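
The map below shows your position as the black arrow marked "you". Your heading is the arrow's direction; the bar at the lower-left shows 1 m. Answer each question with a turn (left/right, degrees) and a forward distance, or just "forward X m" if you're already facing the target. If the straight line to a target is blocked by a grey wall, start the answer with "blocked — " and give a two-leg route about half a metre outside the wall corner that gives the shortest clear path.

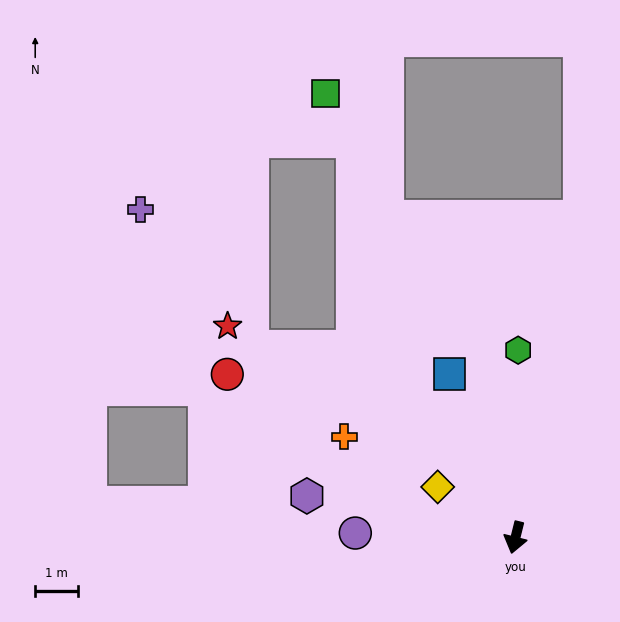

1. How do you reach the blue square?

turn right 144°, forward 4.1 m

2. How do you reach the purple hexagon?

turn right 87°, forward 5.0 m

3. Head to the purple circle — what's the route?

turn right 78°, forward 3.7 m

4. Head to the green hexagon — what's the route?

turn right 167°, forward 4.4 m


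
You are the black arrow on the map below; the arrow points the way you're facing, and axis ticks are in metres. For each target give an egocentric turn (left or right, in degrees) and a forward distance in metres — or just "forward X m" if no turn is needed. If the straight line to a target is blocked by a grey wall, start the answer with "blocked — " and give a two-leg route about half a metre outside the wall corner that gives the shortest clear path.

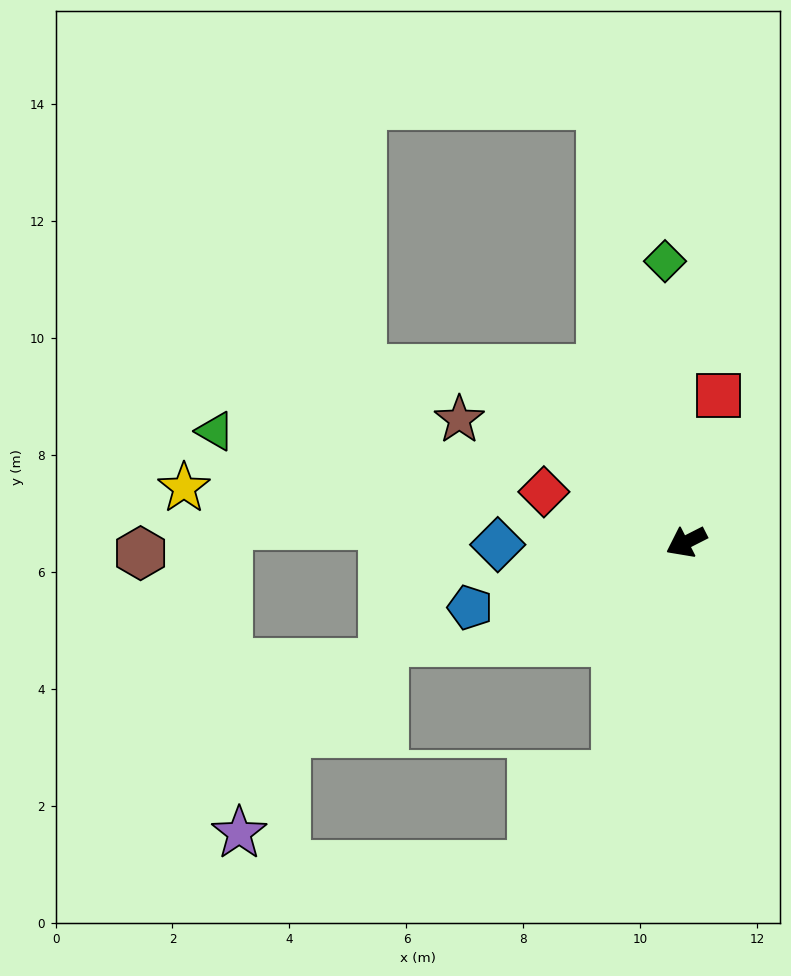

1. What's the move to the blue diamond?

turn right 26°, forward 3.2 m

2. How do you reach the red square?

turn right 129°, forward 2.6 m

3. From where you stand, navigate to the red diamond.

turn right 46°, forward 2.6 m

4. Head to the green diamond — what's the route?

turn right 113°, forward 4.8 m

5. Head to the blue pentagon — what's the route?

turn right 10°, forward 3.9 m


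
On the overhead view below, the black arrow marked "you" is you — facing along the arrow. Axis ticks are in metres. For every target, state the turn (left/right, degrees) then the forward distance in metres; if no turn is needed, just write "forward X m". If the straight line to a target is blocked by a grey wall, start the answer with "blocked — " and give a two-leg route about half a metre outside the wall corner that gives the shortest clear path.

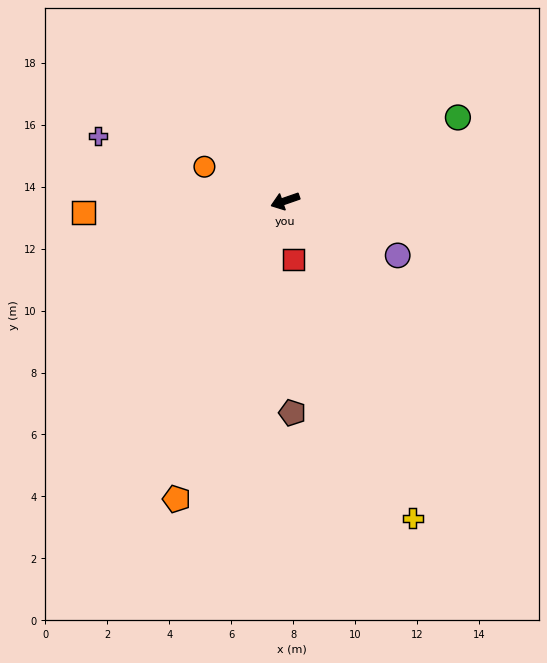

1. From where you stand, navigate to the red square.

turn left 79°, forward 1.9 m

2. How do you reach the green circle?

turn right 173°, forward 6.2 m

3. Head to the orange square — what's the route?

turn right 16°, forward 6.5 m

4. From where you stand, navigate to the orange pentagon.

turn left 51°, forward 10.2 m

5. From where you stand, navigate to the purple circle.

turn left 135°, forward 4.0 m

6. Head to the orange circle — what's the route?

turn right 42°, forward 2.8 m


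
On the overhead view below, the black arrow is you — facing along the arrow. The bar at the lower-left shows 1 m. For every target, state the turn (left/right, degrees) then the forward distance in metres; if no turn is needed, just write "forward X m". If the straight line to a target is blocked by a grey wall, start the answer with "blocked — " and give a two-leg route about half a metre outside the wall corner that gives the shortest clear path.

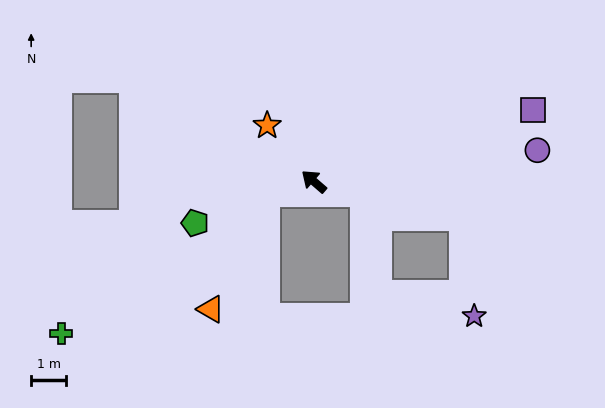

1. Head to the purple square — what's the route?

turn right 121°, forward 6.5 m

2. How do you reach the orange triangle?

blocked — turn left 54°, forward 1.4 m, then turn left 52°, forward 3.6 m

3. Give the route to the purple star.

blocked — turn right 152°, forward 4.4 m, then turn right 71°, forward 2.9 m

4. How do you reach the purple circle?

turn right 131°, forward 6.4 m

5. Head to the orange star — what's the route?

turn right 9°, forward 2.1 m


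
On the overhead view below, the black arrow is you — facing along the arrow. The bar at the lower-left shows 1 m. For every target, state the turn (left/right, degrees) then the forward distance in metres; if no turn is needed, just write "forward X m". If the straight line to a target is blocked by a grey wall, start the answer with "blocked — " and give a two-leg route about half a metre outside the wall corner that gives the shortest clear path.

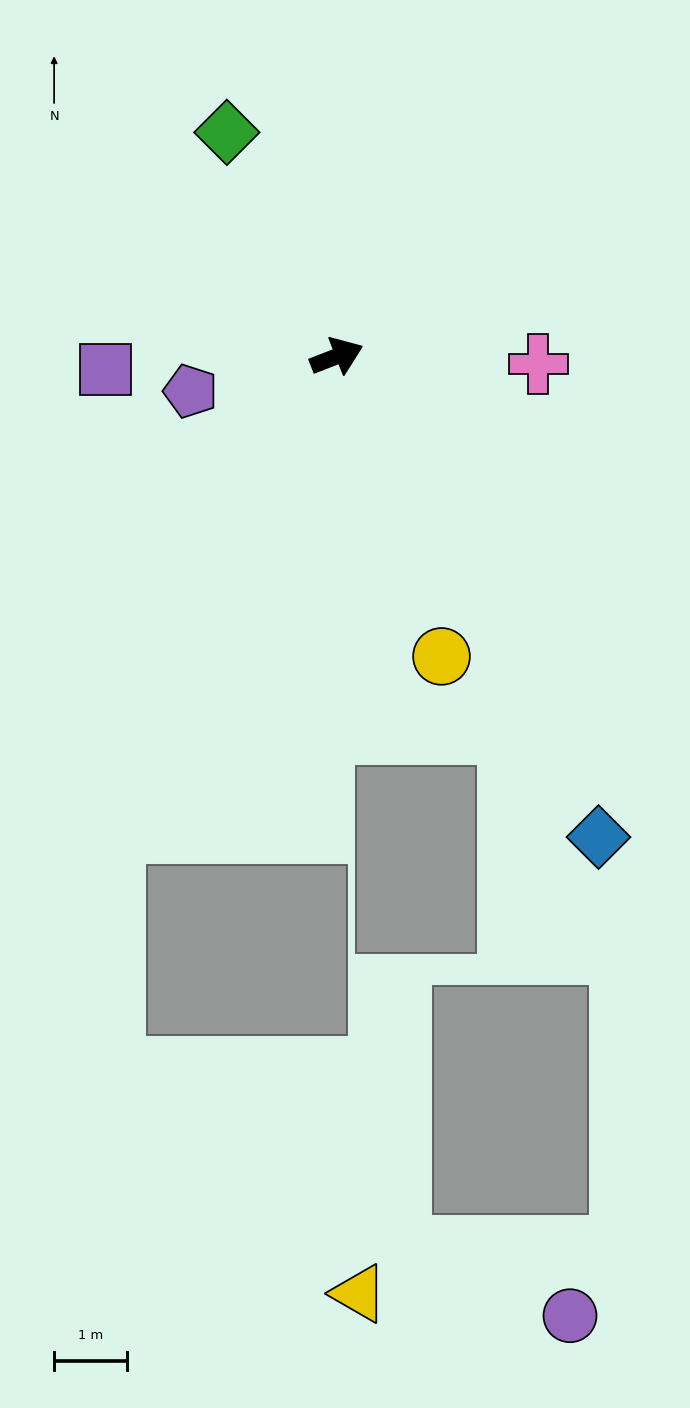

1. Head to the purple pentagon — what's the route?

turn left 172°, forward 2.1 m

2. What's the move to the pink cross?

turn right 24°, forward 2.8 m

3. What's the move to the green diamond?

turn left 95°, forward 3.4 m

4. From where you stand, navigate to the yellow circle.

turn right 92°, forward 4.4 m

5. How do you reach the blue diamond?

turn right 83°, forward 7.5 m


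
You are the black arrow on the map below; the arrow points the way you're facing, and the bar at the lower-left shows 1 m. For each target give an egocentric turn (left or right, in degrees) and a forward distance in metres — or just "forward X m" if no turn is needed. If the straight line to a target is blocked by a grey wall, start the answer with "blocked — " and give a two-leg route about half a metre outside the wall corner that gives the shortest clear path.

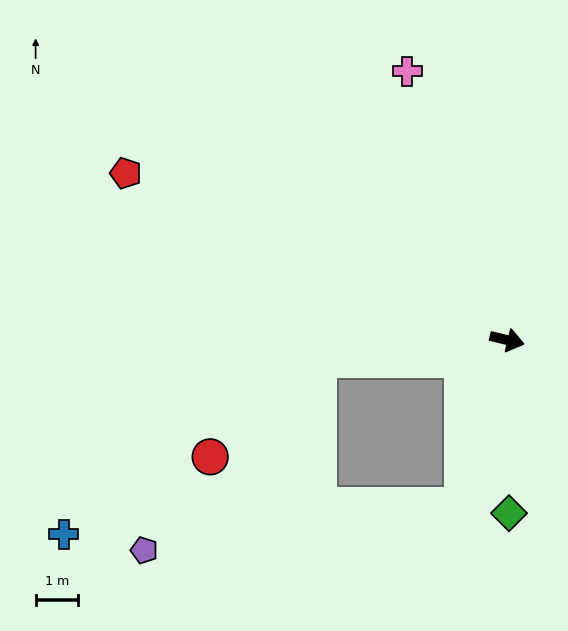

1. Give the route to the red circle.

blocked — turn right 161°, forward 4.4 m, then turn left 36°, forward 3.4 m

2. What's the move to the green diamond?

turn right 76°, forward 4.1 m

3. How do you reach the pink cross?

turn left 124°, forward 6.7 m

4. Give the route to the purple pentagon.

blocked — turn right 92°, forward 4.0 m, then turn right 66°, forward 7.6 m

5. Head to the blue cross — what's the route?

blocked — turn right 92°, forward 4.0 m, then turn right 70°, forward 9.4 m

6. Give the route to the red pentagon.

turn left 170°, forward 9.8 m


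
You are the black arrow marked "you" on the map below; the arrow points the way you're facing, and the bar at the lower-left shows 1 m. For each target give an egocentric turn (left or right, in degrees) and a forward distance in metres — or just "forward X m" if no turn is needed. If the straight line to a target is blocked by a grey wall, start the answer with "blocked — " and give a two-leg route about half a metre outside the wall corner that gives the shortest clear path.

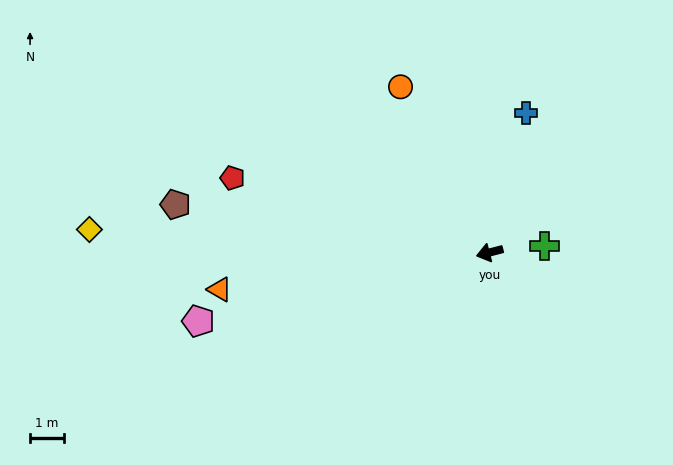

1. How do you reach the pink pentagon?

forward 8.8 m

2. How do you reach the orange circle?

turn right 76°, forward 5.5 m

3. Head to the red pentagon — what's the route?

turn right 31°, forward 7.9 m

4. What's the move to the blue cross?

turn right 119°, forward 4.2 m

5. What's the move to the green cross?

turn left 172°, forward 1.6 m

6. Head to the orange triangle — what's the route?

turn right 7°, forward 8.0 m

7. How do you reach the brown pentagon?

turn right 23°, forward 9.4 m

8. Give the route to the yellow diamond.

turn right 18°, forward 11.8 m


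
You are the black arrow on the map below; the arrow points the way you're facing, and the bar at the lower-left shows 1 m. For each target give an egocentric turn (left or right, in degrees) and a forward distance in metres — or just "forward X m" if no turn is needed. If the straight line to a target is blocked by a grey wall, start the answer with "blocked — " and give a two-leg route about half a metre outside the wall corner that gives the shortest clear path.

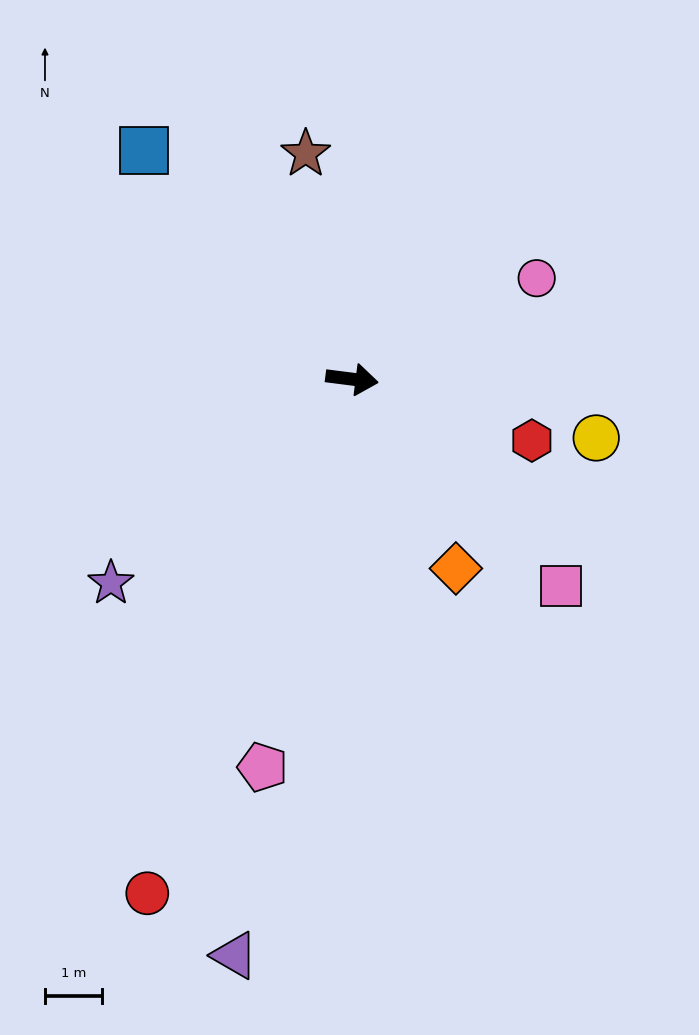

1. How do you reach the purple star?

turn right 133°, forward 5.5 m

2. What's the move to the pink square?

turn right 37°, forward 5.1 m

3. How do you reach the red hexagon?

turn right 12°, forward 3.3 m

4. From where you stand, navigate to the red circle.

turn right 104°, forward 9.6 m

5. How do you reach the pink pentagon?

turn right 96°, forward 6.9 m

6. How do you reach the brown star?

turn left 109°, forward 4.0 m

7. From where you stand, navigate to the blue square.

turn left 140°, forward 5.4 m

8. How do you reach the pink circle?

turn left 36°, forward 3.7 m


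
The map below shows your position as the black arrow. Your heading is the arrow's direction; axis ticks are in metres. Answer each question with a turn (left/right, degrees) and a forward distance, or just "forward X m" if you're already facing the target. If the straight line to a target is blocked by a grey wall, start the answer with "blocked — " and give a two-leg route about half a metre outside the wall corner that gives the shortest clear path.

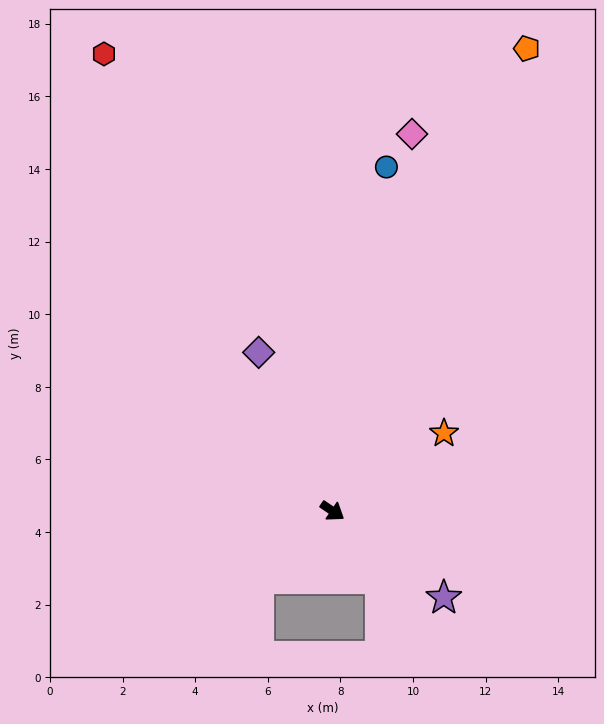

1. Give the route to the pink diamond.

turn left 112°, forward 10.6 m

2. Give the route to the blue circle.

turn left 115°, forward 9.6 m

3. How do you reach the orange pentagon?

turn left 101°, forward 13.8 m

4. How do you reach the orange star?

turn left 69°, forward 3.7 m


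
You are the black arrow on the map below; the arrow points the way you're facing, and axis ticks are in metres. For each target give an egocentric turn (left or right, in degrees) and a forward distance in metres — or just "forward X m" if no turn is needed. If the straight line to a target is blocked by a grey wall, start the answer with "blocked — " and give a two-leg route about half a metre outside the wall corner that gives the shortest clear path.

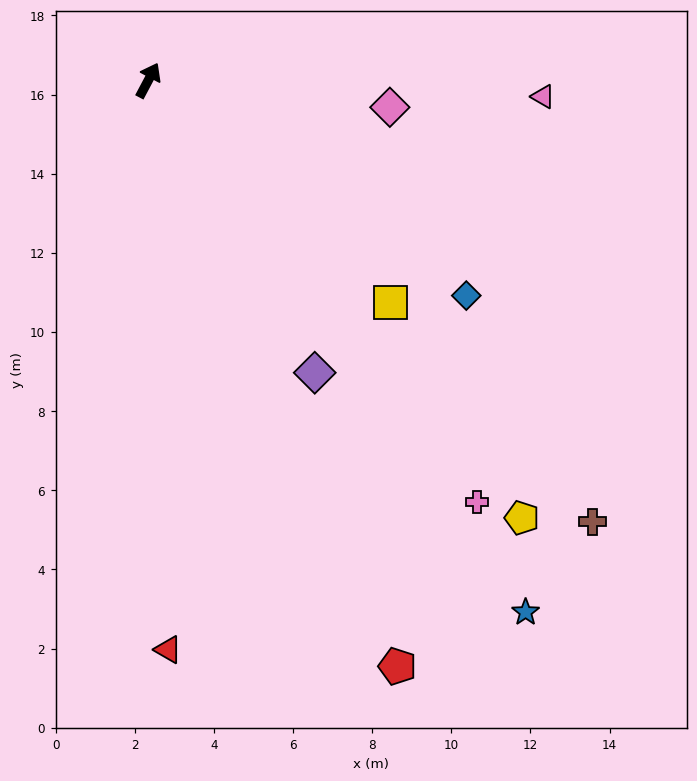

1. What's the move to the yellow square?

turn right 105°, forward 8.3 m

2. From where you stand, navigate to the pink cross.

turn right 114°, forward 13.5 m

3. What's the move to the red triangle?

turn right 150°, forward 14.4 m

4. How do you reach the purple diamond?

turn right 122°, forward 8.5 m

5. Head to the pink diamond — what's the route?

turn right 68°, forward 6.1 m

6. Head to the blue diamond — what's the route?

turn right 96°, forward 9.7 m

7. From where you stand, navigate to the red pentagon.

turn right 129°, forward 16.1 m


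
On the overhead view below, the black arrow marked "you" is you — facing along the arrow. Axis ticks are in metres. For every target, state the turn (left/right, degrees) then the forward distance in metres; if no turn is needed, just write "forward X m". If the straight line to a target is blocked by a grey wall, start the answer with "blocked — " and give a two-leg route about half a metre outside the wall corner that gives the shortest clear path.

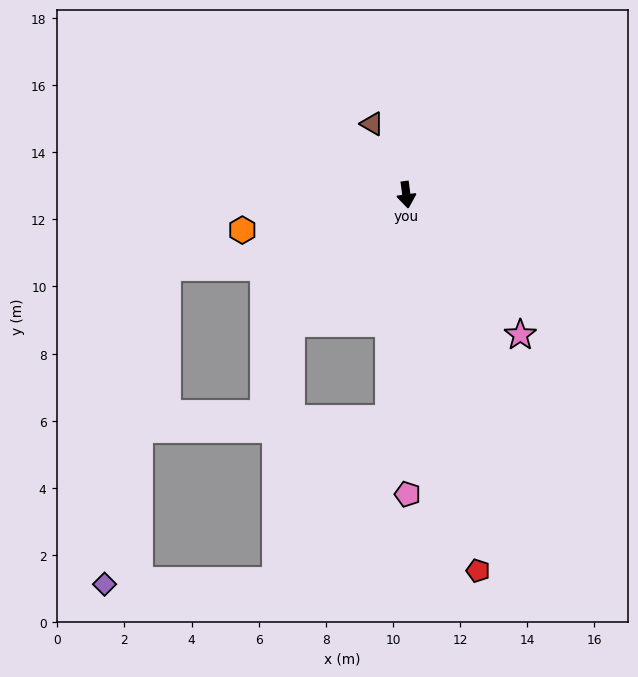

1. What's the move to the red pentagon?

turn left 3°, forward 11.4 m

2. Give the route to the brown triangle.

turn right 162°, forward 2.3 m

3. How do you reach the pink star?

turn left 32°, forward 5.4 m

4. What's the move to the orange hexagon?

turn right 85°, forward 5.0 m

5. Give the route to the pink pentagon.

turn right 7°, forward 8.9 m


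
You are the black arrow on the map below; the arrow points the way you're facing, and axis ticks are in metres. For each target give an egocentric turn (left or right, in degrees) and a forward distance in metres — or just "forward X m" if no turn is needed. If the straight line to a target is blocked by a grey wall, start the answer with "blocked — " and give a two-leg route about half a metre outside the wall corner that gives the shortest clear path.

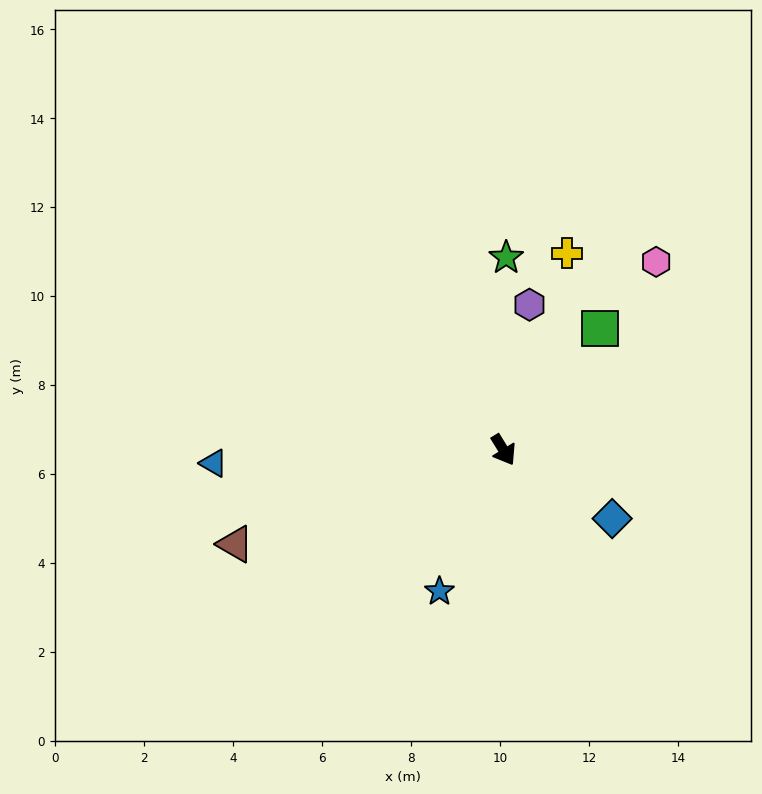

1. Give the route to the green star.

turn left 148°, forward 4.3 m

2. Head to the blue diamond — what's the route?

turn left 26°, forward 2.9 m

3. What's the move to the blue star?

turn right 56°, forward 3.5 m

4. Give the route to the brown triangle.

turn right 102°, forward 6.4 m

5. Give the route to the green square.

turn left 110°, forward 3.5 m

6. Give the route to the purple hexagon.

turn left 138°, forward 3.3 m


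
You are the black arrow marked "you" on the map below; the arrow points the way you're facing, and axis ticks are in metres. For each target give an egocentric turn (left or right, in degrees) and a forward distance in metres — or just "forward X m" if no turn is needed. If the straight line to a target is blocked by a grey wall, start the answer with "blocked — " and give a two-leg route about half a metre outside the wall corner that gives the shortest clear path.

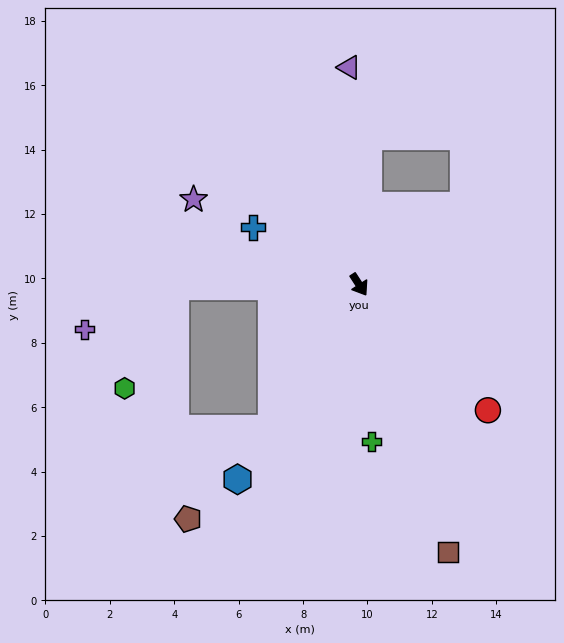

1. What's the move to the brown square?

turn right 14°, forward 8.8 m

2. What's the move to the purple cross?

blocked — turn right 122°, forward 5.7 m, then turn left 24°, forward 3.1 m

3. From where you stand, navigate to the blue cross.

turn right 151°, forward 3.7 m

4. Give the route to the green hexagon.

blocked — turn right 122°, forward 5.7 m, then turn left 63°, forward 3.5 m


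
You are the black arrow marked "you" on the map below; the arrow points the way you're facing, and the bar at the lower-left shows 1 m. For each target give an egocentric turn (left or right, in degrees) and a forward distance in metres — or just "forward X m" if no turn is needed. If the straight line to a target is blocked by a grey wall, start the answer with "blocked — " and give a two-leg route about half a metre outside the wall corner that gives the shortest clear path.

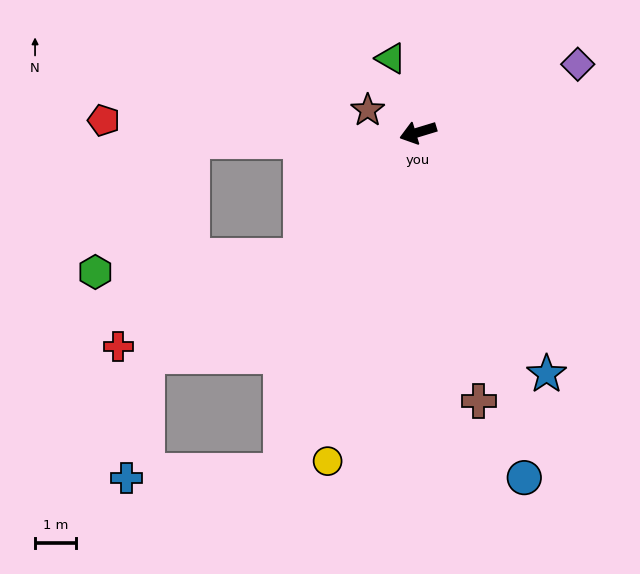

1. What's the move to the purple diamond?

turn right 174°, forward 4.2 m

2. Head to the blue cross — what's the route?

blocked — turn left 51°, forward 8.9 m, then turn right 65°, forward 3.8 m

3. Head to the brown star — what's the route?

turn right 41°, forward 1.3 m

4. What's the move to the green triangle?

turn right 87°, forward 1.9 m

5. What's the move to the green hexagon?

blocked — turn left 29°, forward 4.2 m, then turn right 41°, forward 5.0 m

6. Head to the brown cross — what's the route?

turn left 86°, forward 6.7 m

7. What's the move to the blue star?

turn left 101°, forward 6.7 m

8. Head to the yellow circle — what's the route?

turn left 58°, forward 8.3 m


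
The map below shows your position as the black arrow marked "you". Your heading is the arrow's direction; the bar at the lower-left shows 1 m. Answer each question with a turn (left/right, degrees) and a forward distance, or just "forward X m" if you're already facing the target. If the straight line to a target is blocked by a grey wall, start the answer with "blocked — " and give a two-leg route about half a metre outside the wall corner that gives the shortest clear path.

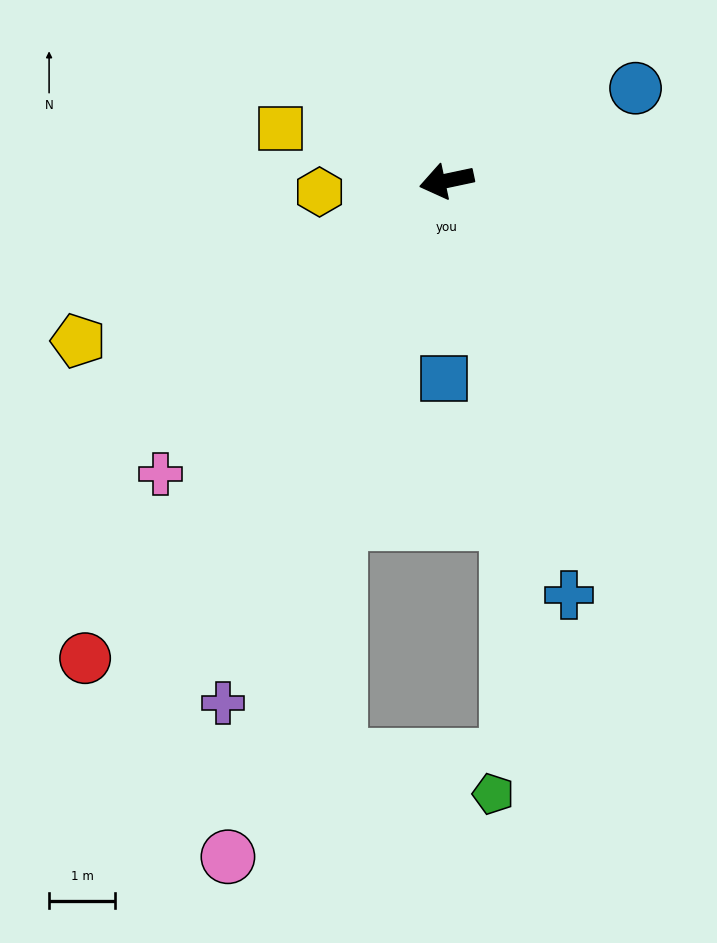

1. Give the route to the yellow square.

turn right 30°, forward 2.6 m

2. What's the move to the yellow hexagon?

turn right 7°, forward 1.9 m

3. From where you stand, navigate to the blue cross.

turn left 94°, forward 6.5 m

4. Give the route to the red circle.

turn left 41°, forward 9.1 m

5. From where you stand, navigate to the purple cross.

turn left 55°, forward 8.6 m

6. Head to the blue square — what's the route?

turn left 77°, forward 3.0 m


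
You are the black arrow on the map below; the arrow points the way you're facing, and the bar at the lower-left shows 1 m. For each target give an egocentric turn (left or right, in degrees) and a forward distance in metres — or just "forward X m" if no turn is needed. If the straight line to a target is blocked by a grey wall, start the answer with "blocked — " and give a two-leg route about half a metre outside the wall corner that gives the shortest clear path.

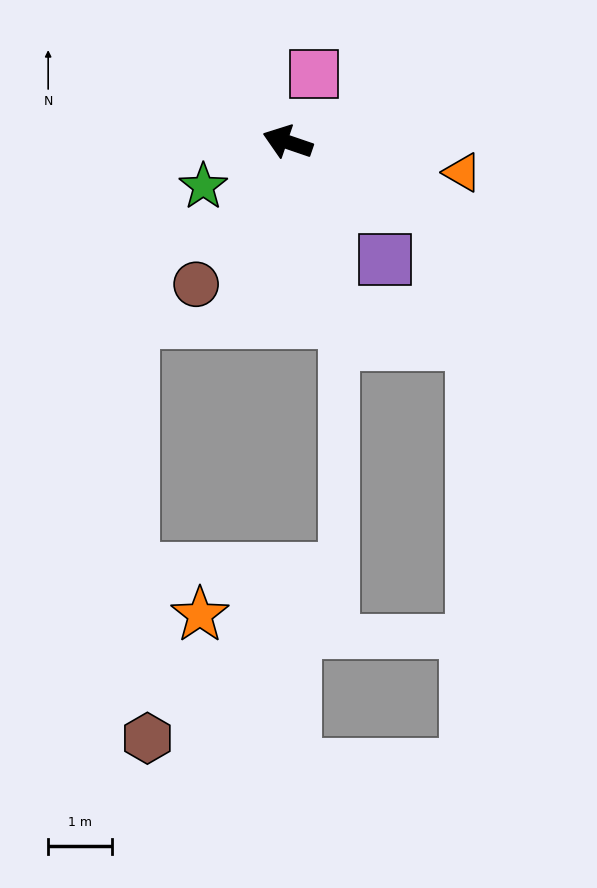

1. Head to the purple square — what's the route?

turn left 149°, forward 2.4 m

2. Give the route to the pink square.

turn right 92°, forward 1.1 m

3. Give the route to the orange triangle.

turn right 171°, forward 2.8 m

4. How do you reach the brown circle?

turn left 76°, forward 2.7 m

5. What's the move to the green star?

turn left 47°, forward 1.5 m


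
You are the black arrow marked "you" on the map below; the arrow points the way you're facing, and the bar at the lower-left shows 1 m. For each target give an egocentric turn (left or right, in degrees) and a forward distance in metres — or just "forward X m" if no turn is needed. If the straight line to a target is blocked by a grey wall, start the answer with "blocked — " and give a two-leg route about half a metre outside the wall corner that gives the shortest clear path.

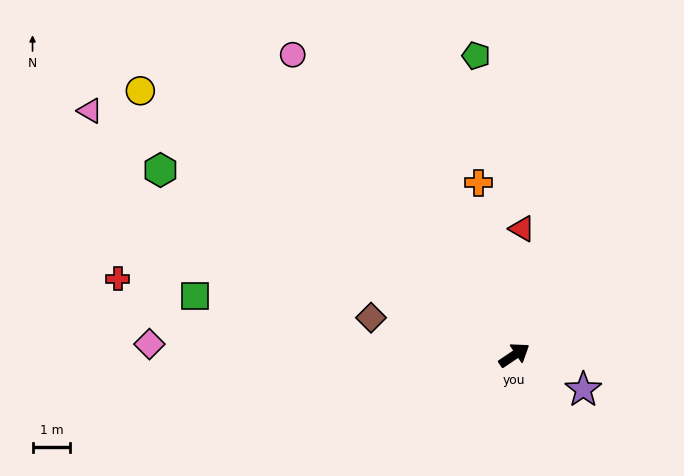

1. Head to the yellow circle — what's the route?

turn left 111°, forward 12.1 m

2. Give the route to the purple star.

turn right 61°, forward 2.0 m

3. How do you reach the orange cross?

turn left 68°, forward 4.6 m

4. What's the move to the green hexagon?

turn left 118°, forward 10.5 m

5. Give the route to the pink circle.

turn left 92°, forward 9.9 m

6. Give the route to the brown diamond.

turn left 131°, forward 3.9 m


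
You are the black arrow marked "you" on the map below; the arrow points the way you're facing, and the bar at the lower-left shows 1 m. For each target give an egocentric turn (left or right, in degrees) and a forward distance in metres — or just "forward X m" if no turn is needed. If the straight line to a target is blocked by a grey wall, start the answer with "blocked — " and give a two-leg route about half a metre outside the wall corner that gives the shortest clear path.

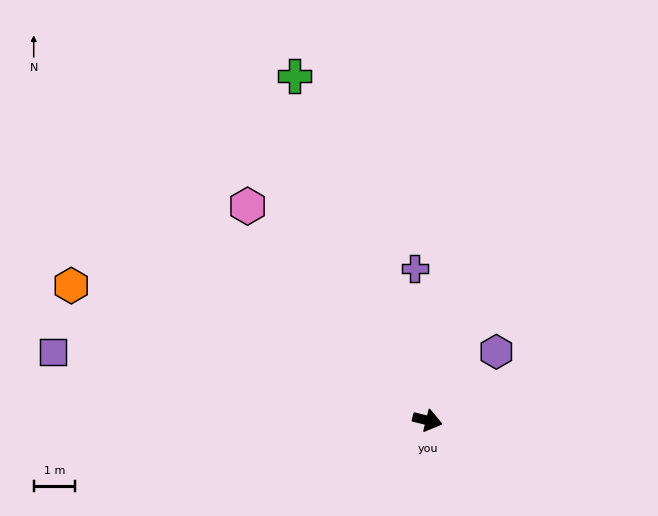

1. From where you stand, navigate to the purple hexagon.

turn left 59°, forward 2.4 m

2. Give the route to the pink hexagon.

turn left 144°, forward 6.8 m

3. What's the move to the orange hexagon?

turn left 173°, forward 9.2 m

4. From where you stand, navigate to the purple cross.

turn left 109°, forward 3.7 m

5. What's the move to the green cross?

turn left 125°, forward 8.9 m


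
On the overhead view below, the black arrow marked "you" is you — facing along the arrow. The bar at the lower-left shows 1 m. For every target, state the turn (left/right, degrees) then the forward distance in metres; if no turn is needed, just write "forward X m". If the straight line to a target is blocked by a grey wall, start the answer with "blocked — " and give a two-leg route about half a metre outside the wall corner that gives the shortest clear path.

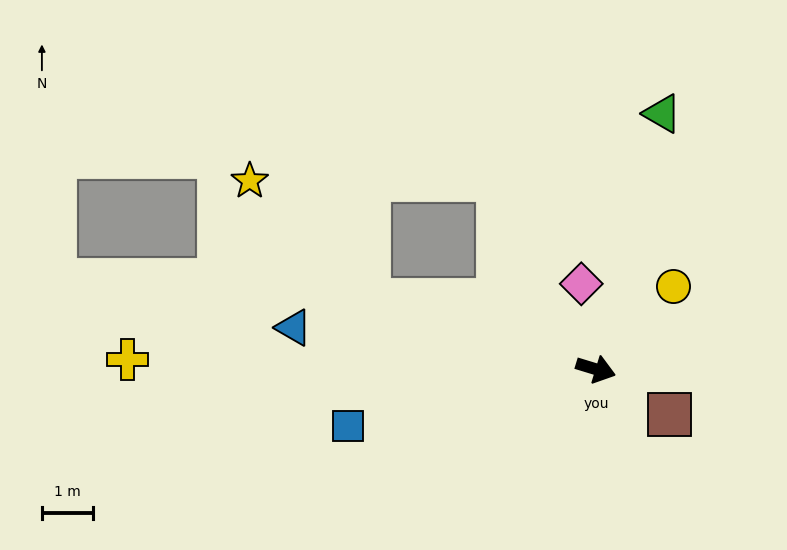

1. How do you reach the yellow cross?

turn right 164°, forward 9.1 m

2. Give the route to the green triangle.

turn left 92°, forward 5.1 m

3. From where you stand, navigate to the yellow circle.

turn left 64°, forward 2.2 m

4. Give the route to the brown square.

turn right 14°, forward 1.7 m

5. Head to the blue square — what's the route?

turn right 150°, forward 4.9 m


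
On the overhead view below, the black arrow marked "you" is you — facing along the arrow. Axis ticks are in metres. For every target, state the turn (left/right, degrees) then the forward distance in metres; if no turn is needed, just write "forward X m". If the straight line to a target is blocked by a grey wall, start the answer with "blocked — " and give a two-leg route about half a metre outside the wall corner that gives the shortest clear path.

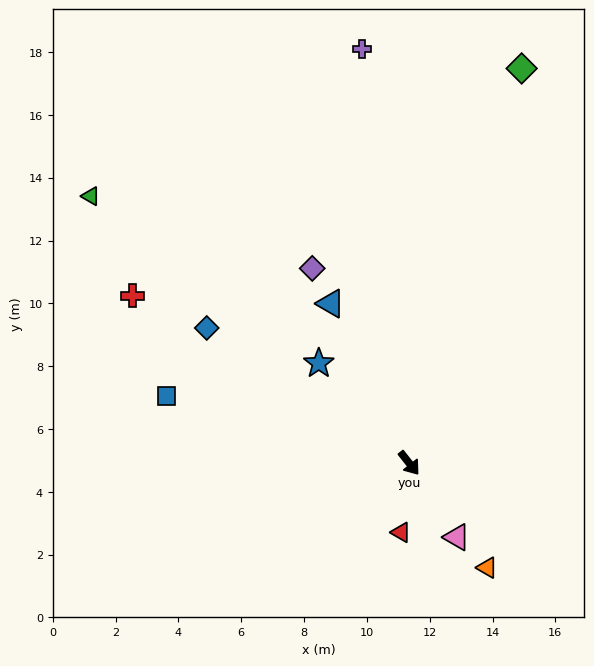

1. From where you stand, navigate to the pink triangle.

turn right 6°, forward 2.8 m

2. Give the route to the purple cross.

turn left 148°, forward 13.3 m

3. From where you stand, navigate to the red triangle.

turn right 45°, forward 2.2 m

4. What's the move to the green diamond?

turn left 126°, forward 13.1 m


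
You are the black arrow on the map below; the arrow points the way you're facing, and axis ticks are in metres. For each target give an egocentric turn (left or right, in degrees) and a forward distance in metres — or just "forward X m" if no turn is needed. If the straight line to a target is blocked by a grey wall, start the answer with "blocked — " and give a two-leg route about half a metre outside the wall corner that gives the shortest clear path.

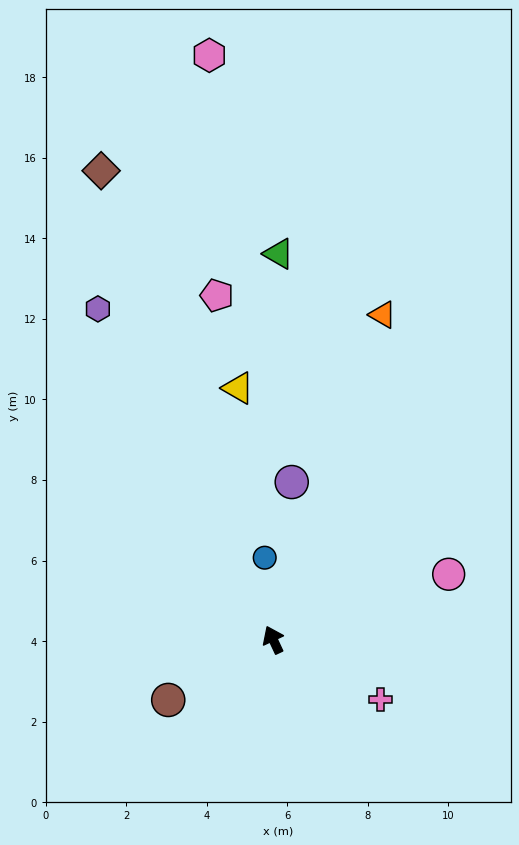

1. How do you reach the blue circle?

turn right 19°, forward 2.0 m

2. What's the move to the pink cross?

turn right 144°, forward 3.0 m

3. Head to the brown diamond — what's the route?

turn right 5°, forward 12.4 m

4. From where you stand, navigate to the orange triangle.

turn right 44°, forward 8.5 m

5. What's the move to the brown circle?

turn left 95°, forward 3.0 m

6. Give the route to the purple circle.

turn right 32°, forward 3.9 m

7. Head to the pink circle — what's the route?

turn right 95°, forward 4.7 m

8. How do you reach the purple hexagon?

turn left 3°, forward 9.3 m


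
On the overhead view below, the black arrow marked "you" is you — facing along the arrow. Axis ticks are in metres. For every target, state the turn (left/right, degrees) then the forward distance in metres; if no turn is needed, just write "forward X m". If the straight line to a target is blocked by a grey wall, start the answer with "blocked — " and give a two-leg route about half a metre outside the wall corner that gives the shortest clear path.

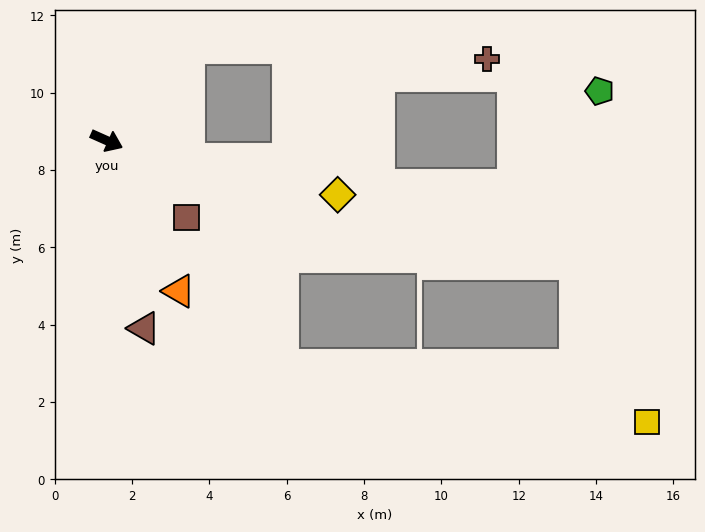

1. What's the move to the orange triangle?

turn right 40°, forward 4.3 m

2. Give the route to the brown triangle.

turn right 55°, forward 5.0 m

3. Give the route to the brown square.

turn right 20°, forward 2.9 m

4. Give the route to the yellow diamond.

turn left 11°, forward 6.1 m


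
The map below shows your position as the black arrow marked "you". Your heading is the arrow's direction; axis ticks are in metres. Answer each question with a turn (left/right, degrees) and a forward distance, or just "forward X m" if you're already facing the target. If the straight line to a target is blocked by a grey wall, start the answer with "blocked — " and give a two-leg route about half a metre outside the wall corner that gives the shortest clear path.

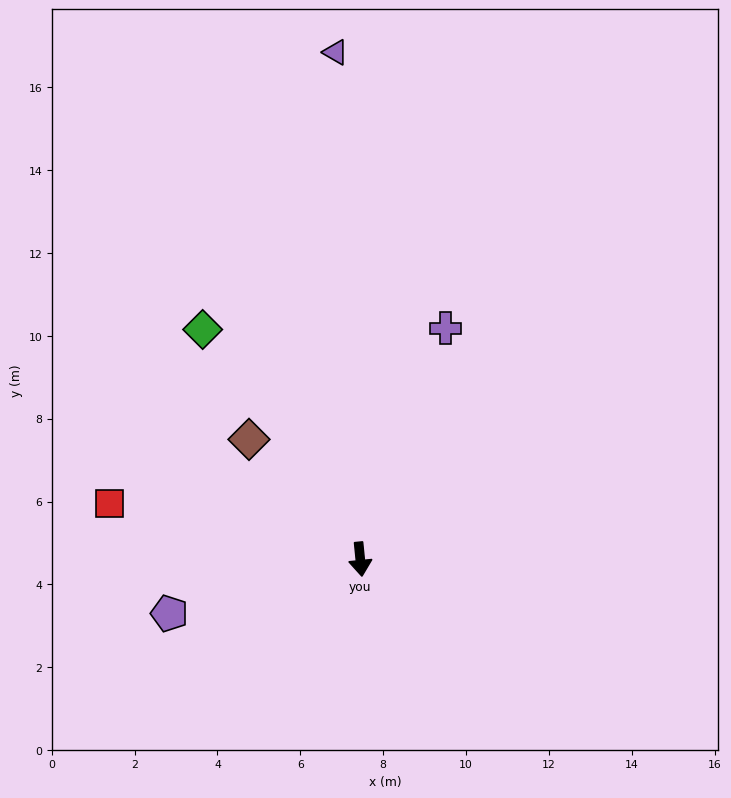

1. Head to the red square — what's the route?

turn right 108°, forward 6.2 m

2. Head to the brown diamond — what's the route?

turn right 143°, forward 3.9 m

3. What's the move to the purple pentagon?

turn right 80°, forward 4.8 m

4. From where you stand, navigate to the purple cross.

turn left 154°, forward 5.9 m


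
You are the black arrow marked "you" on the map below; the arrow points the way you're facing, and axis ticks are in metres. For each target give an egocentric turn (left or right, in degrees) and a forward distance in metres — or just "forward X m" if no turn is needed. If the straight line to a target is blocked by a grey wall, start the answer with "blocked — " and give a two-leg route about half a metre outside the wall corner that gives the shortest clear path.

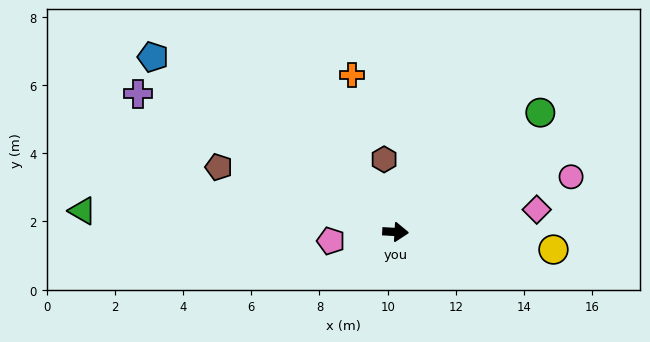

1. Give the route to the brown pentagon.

turn left 163°, forward 5.5 m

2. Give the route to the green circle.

turn left 43°, forward 5.5 m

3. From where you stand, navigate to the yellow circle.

turn right 3°, forward 4.7 m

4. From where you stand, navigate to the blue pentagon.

turn left 147°, forward 8.8 m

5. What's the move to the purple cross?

turn left 155°, forward 8.6 m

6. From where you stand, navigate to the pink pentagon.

turn right 169°, forward 1.9 m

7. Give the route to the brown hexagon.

turn left 102°, forward 2.2 m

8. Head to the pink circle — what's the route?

turn left 21°, forward 5.4 m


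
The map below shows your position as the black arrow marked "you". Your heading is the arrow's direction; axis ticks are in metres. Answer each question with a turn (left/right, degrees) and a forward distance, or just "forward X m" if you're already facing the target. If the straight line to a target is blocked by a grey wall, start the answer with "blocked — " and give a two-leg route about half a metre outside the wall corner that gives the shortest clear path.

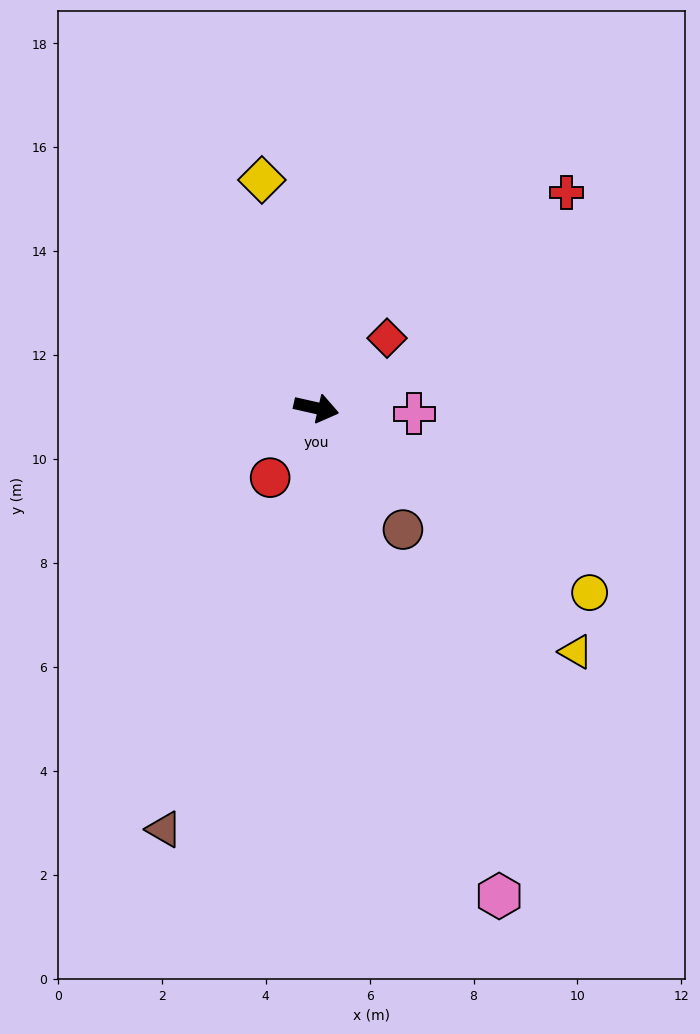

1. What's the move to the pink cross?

turn left 9°, forward 1.9 m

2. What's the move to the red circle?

turn right 111°, forward 1.6 m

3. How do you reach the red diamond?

turn left 57°, forward 1.9 m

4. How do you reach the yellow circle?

turn right 21°, forward 6.3 m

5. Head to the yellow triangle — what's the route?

turn right 31°, forward 6.9 m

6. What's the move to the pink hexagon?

turn right 57°, forward 10.0 m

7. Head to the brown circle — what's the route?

turn right 42°, forward 2.9 m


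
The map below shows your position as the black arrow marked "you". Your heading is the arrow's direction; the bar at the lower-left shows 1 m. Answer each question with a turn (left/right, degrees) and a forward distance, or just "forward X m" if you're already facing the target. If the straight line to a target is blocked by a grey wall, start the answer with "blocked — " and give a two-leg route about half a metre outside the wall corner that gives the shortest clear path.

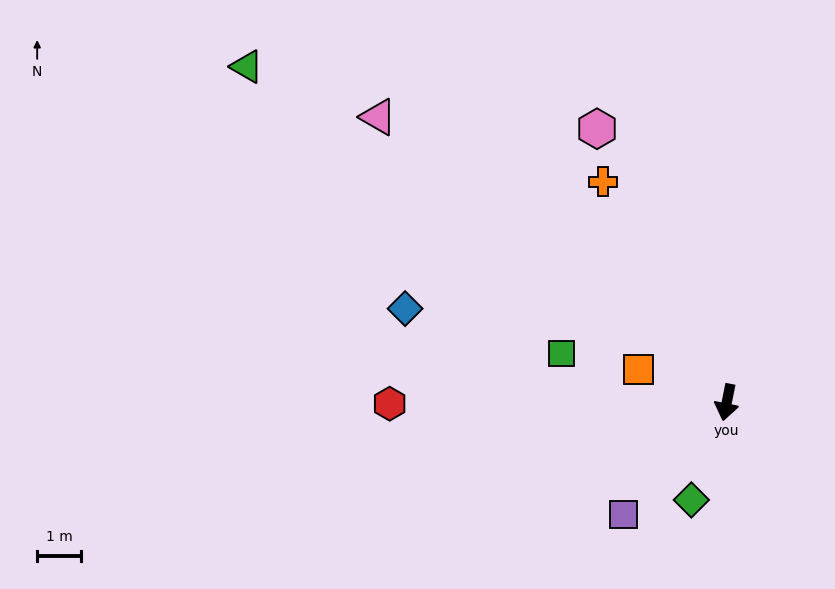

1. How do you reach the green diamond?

turn right 9°, forward 2.4 m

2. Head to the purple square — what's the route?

turn right 31°, forward 3.5 m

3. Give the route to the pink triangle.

turn right 118°, forward 10.4 m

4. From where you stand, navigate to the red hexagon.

turn right 78°, forward 7.8 m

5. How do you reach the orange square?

turn right 99°, forward 2.2 m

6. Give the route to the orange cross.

turn right 139°, forward 5.8 m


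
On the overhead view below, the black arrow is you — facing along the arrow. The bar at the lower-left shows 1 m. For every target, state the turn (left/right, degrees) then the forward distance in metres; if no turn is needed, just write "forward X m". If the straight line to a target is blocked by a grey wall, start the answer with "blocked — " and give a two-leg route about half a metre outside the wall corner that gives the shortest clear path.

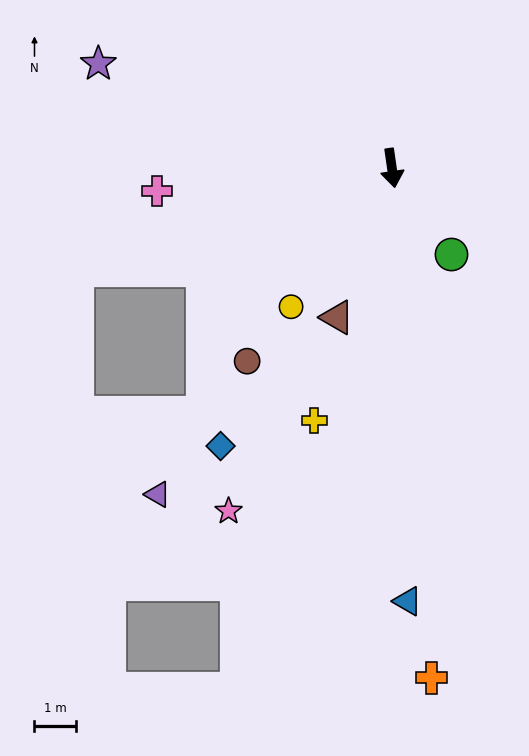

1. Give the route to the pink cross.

turn right 93°, forward 5.6 m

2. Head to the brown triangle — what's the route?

turn right 28°, forward 3.8 m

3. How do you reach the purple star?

turn right 118°, forward 7.4 m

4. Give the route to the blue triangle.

turn right 6°, forward 10.3 m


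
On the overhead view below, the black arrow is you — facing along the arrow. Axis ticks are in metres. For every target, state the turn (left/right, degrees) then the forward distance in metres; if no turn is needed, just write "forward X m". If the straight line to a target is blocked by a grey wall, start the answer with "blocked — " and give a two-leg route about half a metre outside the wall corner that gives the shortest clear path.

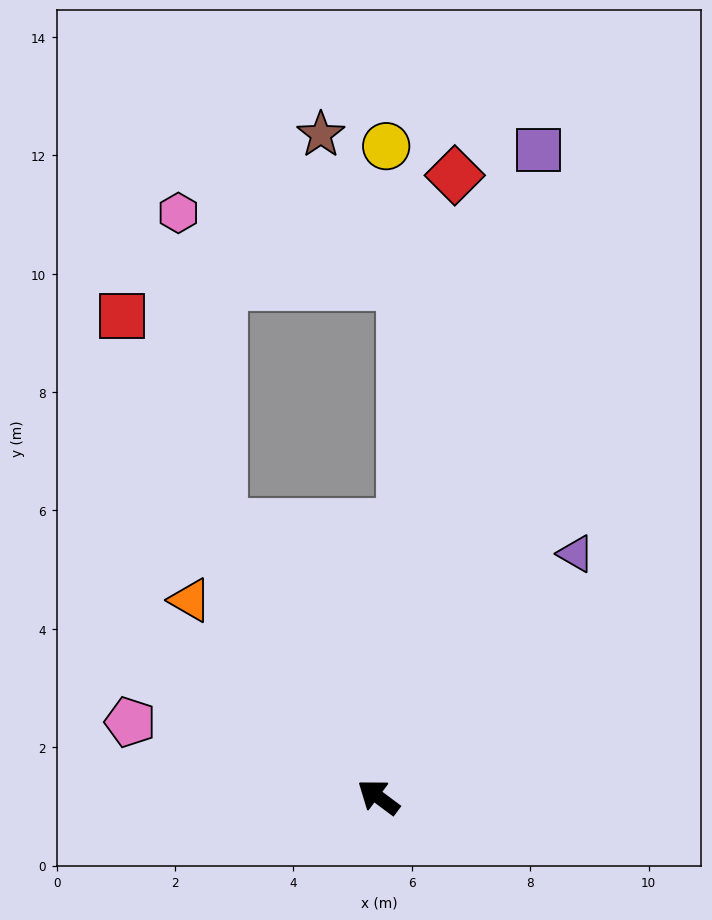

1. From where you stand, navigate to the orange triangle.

turn right 10°, forward 4.6 m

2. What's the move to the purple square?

turn right 67°, forward 11.3 m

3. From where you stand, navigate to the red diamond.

turn right 60°, forward 10.6 m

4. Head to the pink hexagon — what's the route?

blocked — turn right 24°, forward 5.3 m, then turn right 21°, forward 5.3 m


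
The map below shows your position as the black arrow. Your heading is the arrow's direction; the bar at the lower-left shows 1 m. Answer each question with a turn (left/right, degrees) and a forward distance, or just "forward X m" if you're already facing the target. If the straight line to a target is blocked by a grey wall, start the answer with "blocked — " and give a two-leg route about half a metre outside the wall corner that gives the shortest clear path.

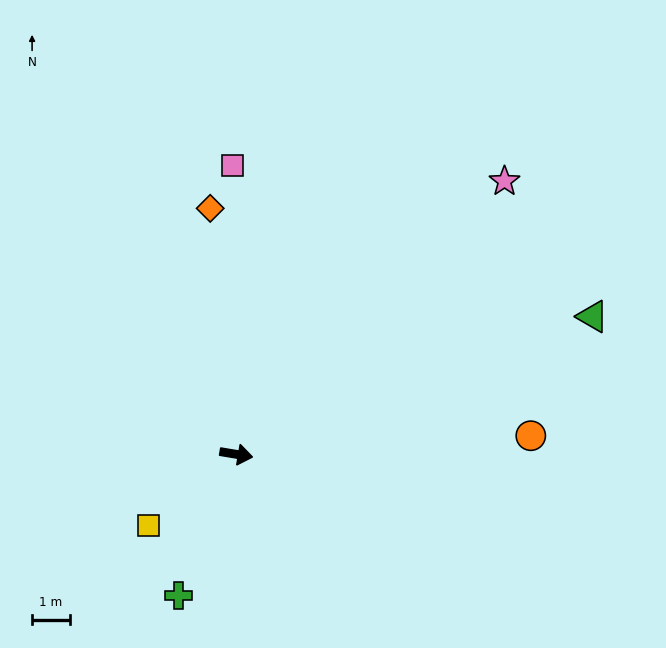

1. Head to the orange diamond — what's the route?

turn left 106°, forward 6.6 m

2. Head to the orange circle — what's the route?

turn left 13°, forward 7.9 m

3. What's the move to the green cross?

turn right 103°, forward 4.1 m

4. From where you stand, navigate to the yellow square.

turn right 131°, forward 3.0 m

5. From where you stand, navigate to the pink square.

turn left 100°, forward 7.7 m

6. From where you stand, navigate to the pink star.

turn left 55°, forward 10.2 m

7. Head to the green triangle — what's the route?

turn left 31°, forward 10.2 m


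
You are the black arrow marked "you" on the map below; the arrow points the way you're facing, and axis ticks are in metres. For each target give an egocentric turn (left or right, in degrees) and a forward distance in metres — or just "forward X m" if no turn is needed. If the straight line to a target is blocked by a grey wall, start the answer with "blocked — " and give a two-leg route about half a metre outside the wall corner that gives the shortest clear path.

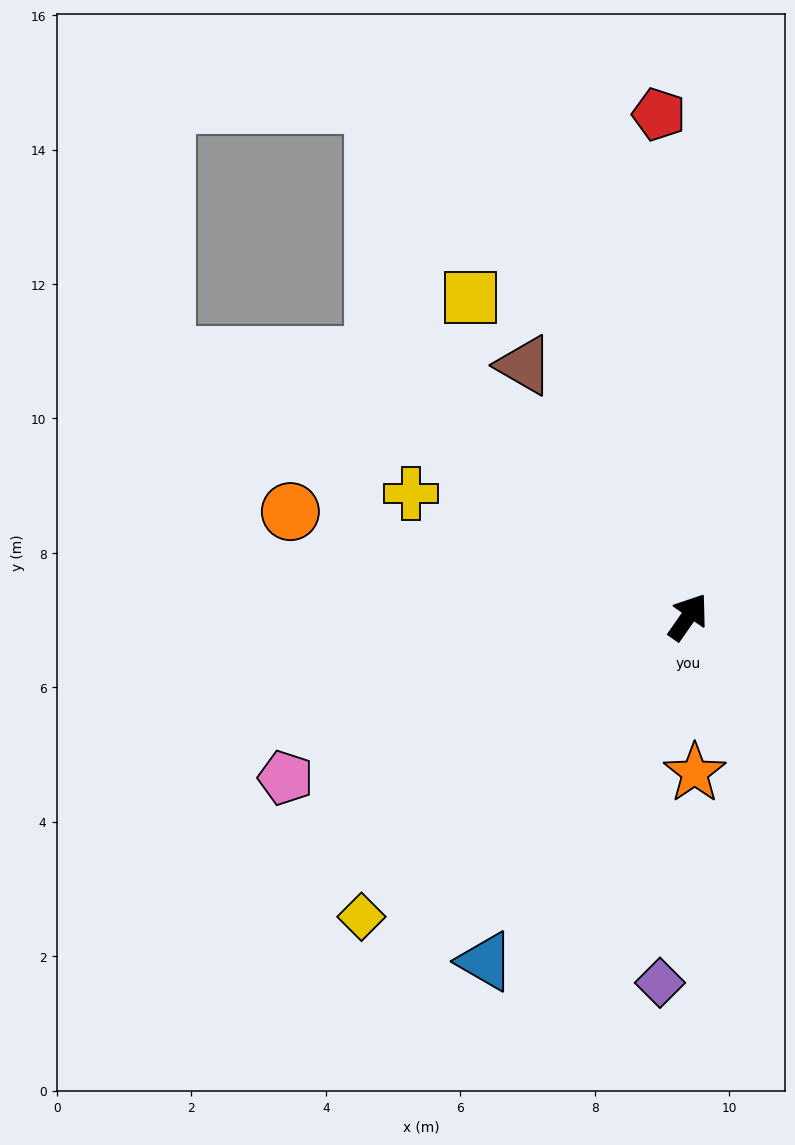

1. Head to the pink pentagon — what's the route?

turn left 147°, forward 6.4 m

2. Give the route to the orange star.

turn right 143°, forward 2.3 m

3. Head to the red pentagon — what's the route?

turn left 38°, forward 7.5 m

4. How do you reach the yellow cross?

turn left 101°, forward 4.5 m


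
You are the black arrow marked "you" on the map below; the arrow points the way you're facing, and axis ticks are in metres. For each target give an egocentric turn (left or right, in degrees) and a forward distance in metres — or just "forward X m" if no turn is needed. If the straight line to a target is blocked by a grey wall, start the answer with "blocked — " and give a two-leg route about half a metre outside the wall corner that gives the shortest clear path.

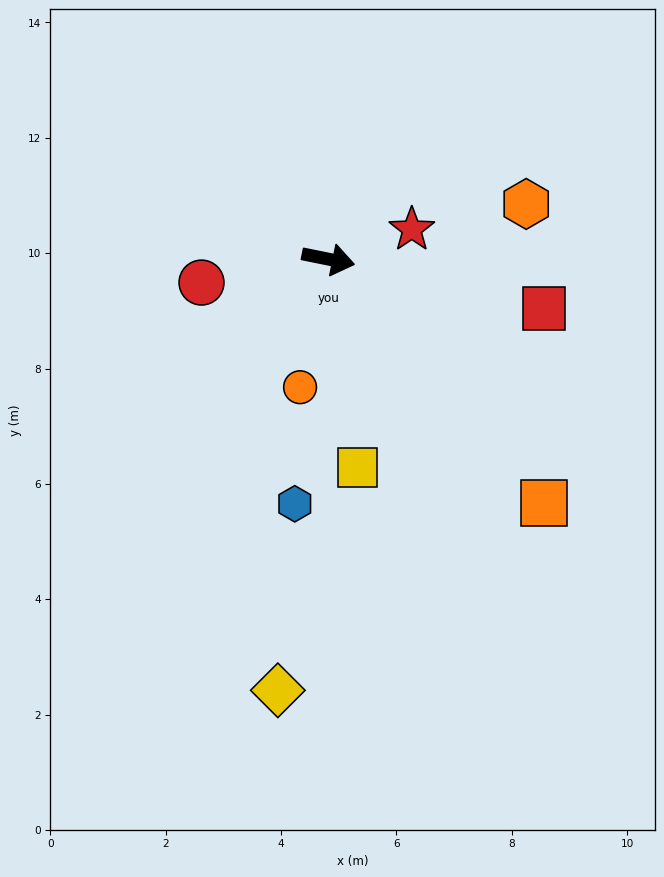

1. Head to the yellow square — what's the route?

turn right 71°, forward 3.7 m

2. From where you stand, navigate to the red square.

forward 3.8 m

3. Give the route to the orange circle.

turn right 91°, forward 2.3 m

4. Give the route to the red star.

turn left 31°, forward 1.5 m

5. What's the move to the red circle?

turn right 158°, forward 2.2 m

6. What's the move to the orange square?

turn right 37°, forward 5.7 m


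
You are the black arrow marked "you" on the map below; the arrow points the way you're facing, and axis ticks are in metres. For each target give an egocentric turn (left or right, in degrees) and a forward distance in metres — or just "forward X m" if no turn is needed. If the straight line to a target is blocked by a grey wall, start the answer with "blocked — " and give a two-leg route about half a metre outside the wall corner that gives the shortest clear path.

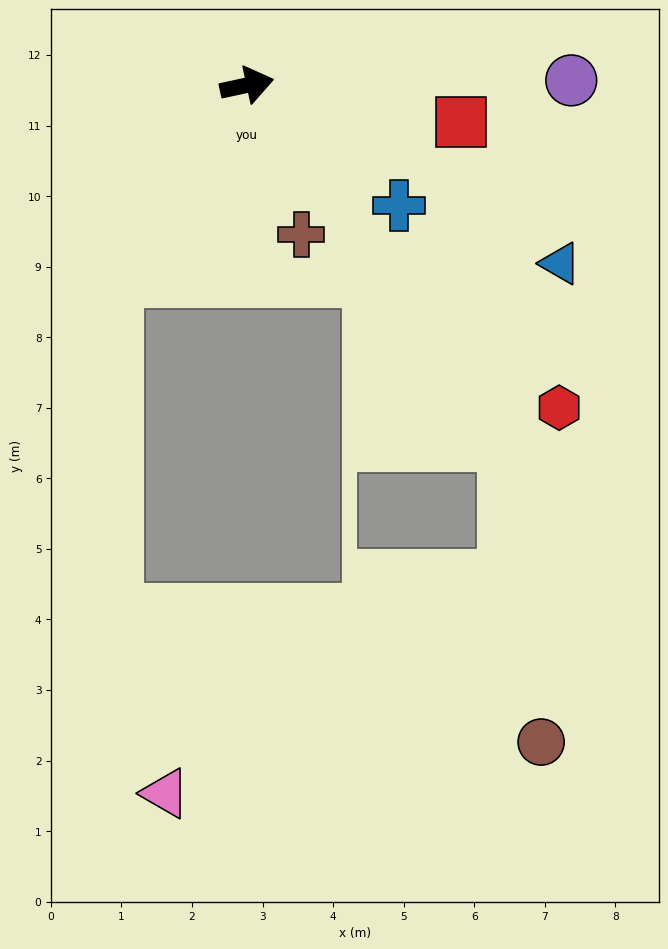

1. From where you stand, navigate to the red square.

turn right 22°, forward 3.1 m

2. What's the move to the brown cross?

turn right 82°, forward 2.3 m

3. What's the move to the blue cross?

turn right 51°, forward 2.7 m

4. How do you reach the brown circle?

blocked — turn right 66°, forward 6.3 m, then turn right 30°, forward 4.3 m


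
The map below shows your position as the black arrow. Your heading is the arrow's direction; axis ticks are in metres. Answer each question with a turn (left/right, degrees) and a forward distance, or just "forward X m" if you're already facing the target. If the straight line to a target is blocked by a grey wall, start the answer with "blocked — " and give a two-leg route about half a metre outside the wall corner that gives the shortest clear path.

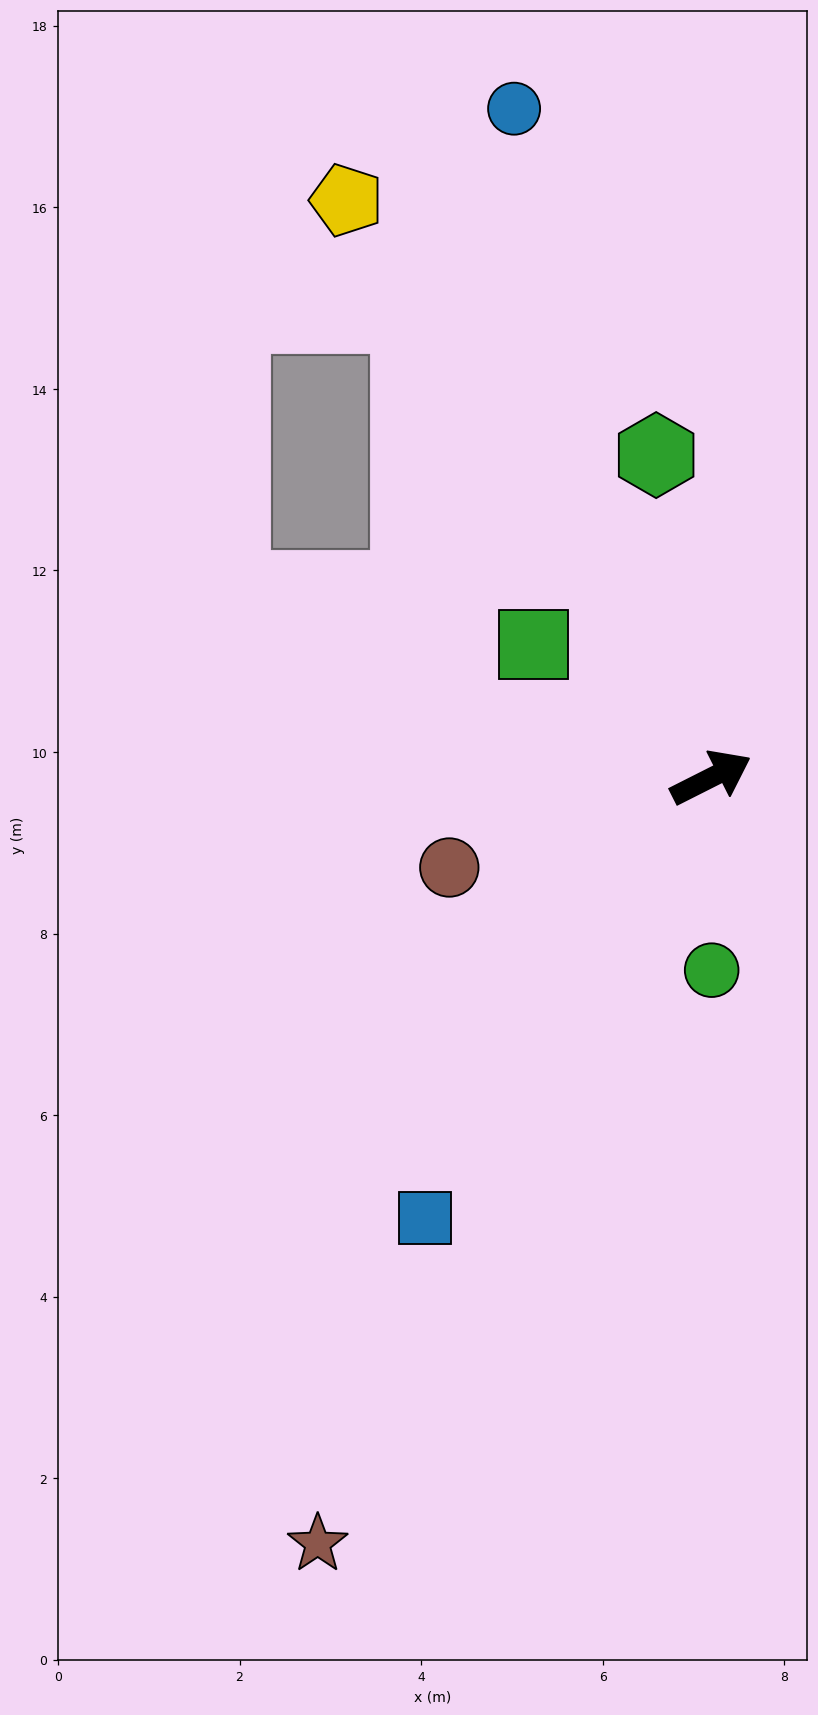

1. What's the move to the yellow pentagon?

turn left 95°, forward 7.5 m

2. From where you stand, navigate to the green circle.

turn right 117°, forward 2.1 m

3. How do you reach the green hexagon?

turn left 73°, forward 3.6 m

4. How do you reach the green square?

turn left 116°, forward 2.4 m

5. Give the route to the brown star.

turn right 144°, forward 9.5 m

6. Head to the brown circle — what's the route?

turn left 172°, forward 3.0 m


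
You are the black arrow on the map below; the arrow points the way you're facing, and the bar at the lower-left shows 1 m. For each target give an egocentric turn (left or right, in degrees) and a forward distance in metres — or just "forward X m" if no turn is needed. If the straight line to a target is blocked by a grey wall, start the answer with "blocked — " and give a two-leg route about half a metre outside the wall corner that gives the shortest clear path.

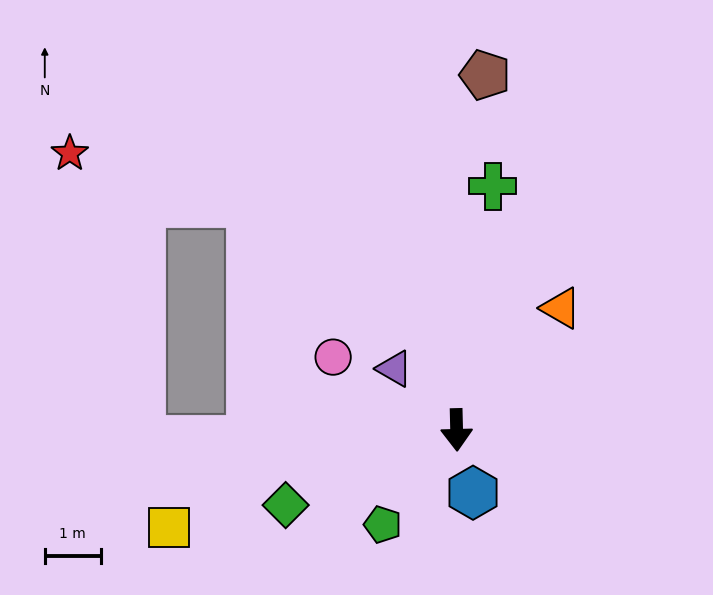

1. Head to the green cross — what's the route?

turn left 170°, forward 4.4 m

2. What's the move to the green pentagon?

turn right 39°, forward 2.1 m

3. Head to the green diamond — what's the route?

turn right 68°, forward 3.3 m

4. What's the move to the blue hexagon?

turn left 13°, forward 1.2 m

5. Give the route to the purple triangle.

turn right 136°, forward 1.6 m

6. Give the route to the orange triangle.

turn left 138°, forward 2.9 m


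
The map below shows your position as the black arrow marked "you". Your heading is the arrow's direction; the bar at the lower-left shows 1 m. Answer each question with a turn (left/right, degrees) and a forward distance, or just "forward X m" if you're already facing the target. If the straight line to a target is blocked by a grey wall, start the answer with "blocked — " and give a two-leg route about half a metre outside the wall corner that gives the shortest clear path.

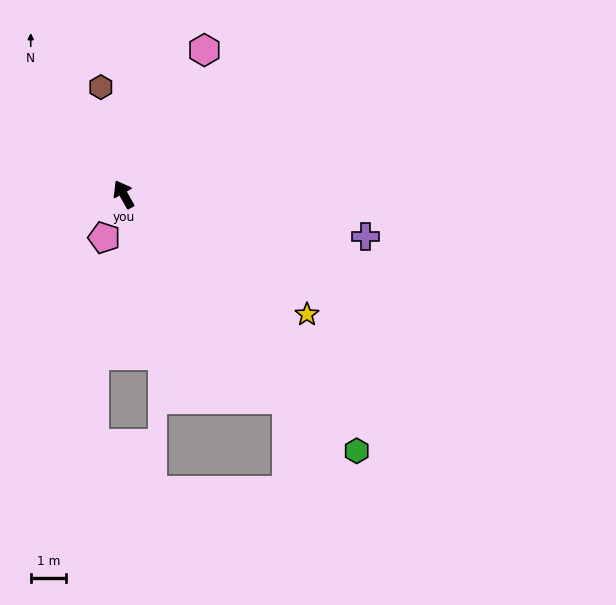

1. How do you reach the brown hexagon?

turn right 17°, forward 3.1 m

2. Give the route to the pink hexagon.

turn right 59°, forward 4.7 m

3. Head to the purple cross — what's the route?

turn right 129°, forward 7.0 m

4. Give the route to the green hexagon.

turn right 167°, forward 9.9 m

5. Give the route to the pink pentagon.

turn left 127°, forward 1.4 m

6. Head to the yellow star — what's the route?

turn right 153°, forward 6.3 m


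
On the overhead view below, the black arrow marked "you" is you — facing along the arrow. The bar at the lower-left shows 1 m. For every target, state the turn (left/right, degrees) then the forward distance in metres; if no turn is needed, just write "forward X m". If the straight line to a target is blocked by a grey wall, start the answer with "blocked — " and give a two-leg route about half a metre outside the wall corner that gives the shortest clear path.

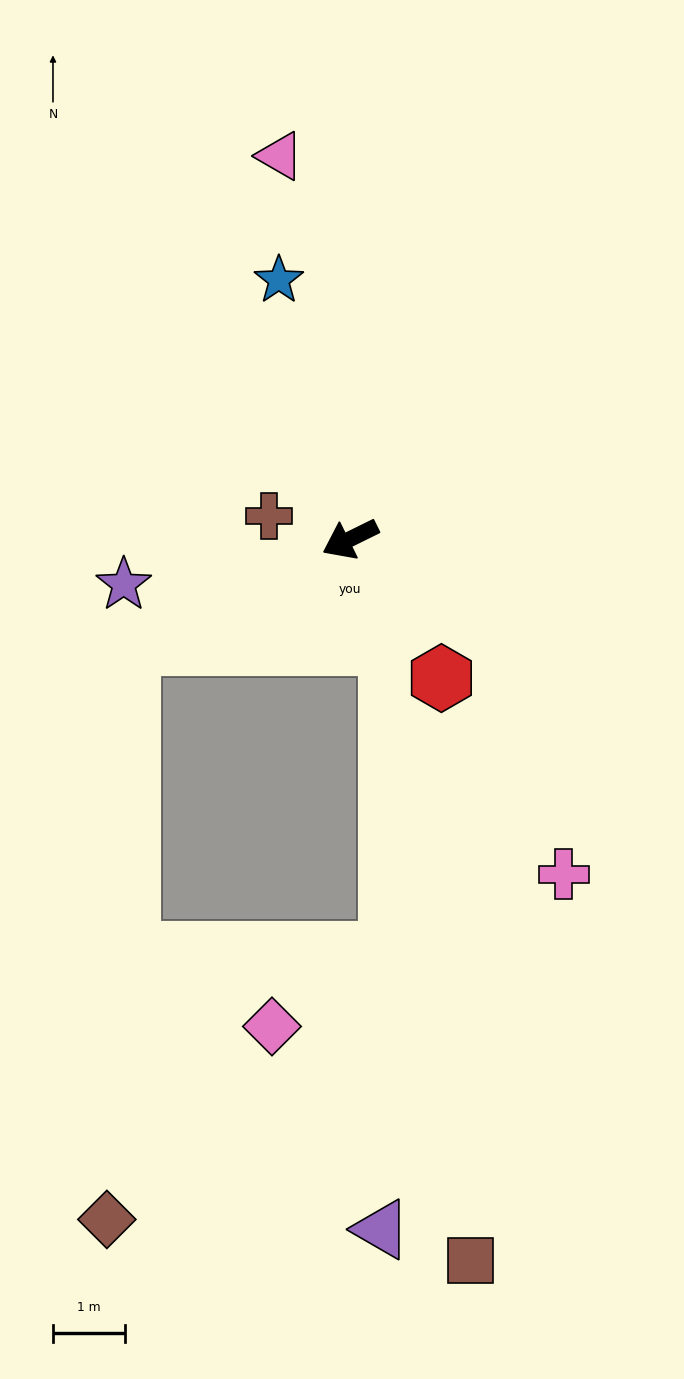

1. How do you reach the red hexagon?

turn left 97°, forward 2.3 m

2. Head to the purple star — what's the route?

turn right 15°, forward 3.2 m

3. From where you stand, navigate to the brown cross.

turn right 42°, forward 1.2 m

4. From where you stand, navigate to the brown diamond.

blocked — forward 3.4 m, then turn left 61°, forward 8.0 m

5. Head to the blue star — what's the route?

turn right 101°, forward 3.7 m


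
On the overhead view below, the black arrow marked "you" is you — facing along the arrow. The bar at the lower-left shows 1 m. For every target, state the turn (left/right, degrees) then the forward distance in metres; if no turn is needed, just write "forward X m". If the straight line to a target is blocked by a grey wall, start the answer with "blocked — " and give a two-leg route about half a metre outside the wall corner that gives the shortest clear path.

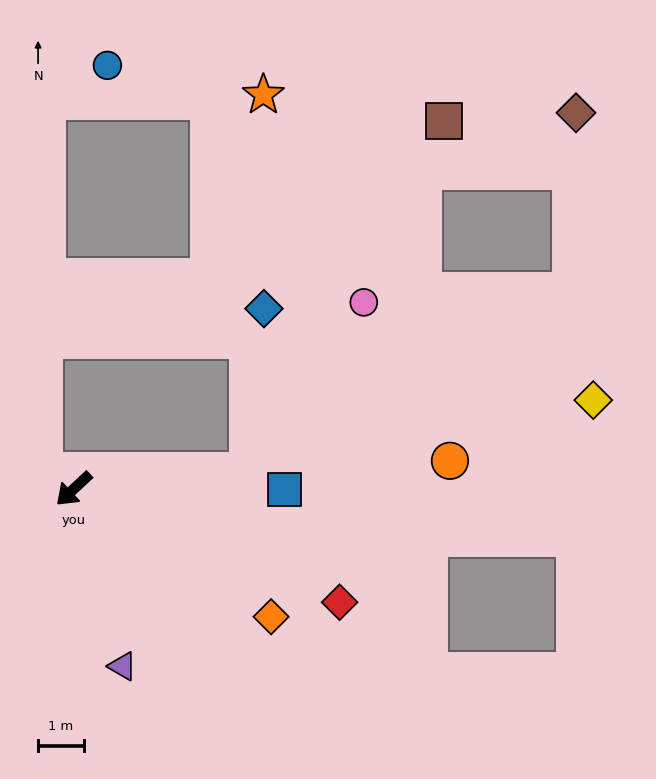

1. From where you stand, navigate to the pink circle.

blocked — turn left 143°, forward 3.8 m, then turn left 50°, forward 4.4 m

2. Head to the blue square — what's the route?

turn left 137°, forward 4.6 m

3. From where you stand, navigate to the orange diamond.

turn left 104°, forward 5.1 m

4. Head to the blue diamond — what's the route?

blocked — turn left 143°, forward 3.8 m, then turn left 79°, forward 3.6 m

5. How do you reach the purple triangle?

turn left 62°, forward 4.0 m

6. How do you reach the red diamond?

turn left 114°, forward 6.3 m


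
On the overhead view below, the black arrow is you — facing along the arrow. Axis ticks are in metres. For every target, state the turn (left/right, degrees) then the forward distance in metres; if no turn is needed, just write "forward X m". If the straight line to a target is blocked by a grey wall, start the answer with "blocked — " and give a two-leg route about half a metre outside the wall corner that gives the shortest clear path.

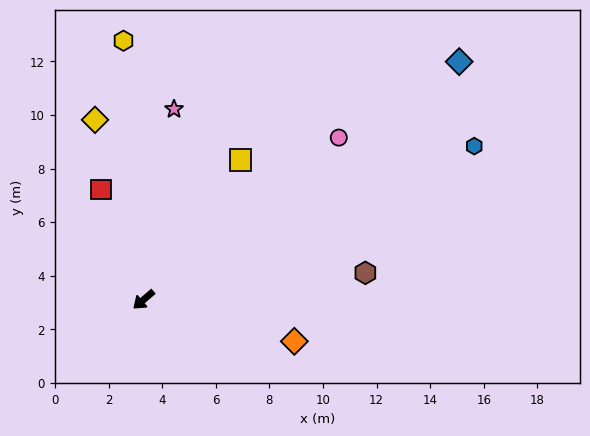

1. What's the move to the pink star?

turn right 140°, forward 7.2 m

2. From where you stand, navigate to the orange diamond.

turn left 124°, forward 5.8 m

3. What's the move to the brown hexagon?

turn left 146°, forward 8.3 m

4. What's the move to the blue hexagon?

turn left 164°, forward 13.6 m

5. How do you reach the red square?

turn right 110°, forward 4.4 m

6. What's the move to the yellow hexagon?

turn right 126°, forward 9.7 m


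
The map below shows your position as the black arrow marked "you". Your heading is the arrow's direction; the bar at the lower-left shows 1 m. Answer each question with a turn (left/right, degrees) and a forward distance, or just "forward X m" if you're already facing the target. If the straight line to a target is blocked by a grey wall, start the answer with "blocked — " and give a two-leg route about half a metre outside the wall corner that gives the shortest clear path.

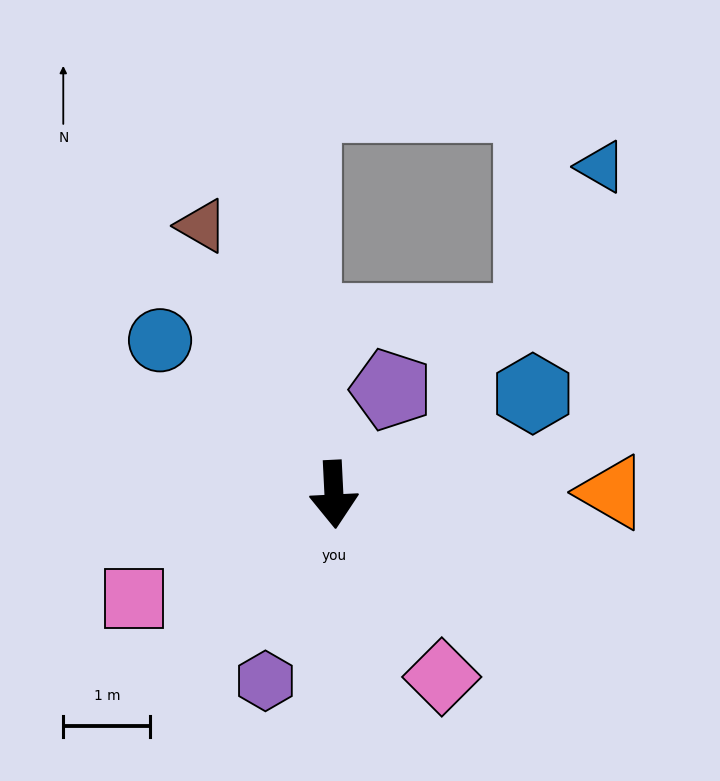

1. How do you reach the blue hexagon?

turn left 114°, forward 2.6 m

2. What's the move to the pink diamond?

turn left 28°, forward 2.4 m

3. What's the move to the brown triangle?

turn right 157°, forward 3.4 m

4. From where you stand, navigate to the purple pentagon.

turn left 149°, forward 1.4 m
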